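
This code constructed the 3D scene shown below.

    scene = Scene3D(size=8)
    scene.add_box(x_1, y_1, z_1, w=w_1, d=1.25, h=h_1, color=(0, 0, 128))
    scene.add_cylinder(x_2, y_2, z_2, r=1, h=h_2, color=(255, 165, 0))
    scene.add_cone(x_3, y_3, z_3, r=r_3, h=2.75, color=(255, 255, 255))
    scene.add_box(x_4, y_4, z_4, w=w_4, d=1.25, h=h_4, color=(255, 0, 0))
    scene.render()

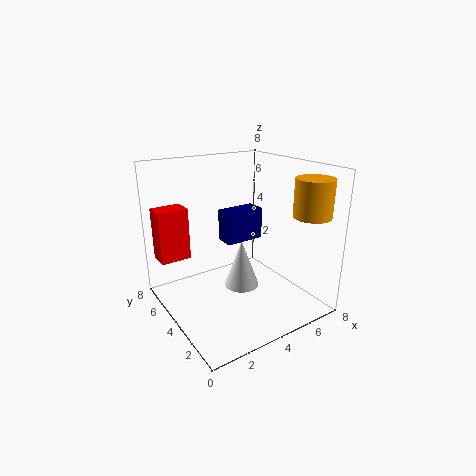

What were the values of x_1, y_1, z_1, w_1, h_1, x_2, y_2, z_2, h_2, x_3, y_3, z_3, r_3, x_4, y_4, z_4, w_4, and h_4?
x_1 = 4.5, y_1 = 5.75, z_1 = 2.75, w_1 = 2.5, h_1 = 2, x_2 = 6.75, y_2 = 1.25, z_2 = 5.5, h_2 = 2, x_3 = 4.25, y_3 = 4, z_3 = 1, r_3 = 1, x_4 = 0.25, y_4 = 6, z_4 = 2.5, w_4 = 1.75, h_4 = 3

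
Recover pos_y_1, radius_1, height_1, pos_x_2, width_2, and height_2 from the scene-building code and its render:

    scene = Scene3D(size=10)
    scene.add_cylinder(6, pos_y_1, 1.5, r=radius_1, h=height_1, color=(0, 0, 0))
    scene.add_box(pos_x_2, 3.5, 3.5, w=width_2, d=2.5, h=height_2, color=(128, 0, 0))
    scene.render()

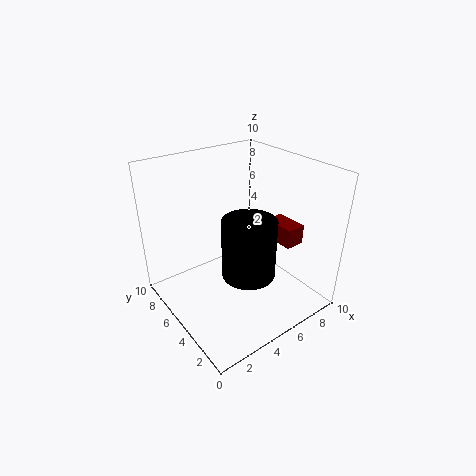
pos_y_1 = 5, radius_1 = 2, height_1 = 4.5, pos_x_2 = 8.5, width_2 = 1.5, height_2 = 1.5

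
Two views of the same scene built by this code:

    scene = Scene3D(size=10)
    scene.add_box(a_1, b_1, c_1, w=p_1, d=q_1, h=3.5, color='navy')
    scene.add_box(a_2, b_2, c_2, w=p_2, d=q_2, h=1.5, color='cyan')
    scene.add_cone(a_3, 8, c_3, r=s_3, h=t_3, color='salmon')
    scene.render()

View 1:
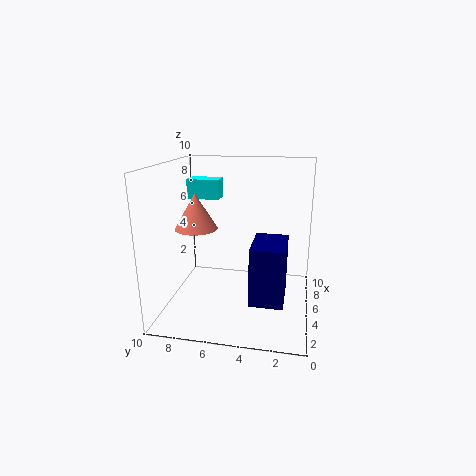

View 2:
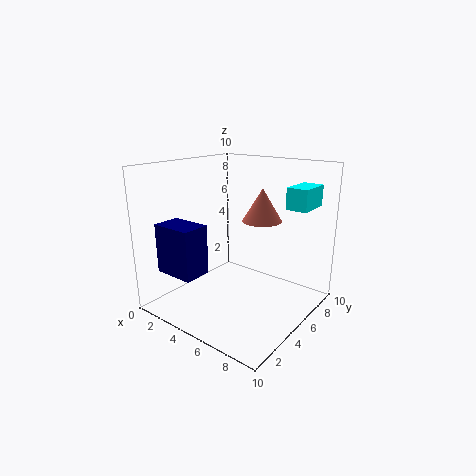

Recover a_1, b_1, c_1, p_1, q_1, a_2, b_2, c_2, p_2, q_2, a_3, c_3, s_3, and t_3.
a_1 = 0.5
b_1 = 1.5
c_1 = 2.5
p_1 = 3
q_1 = 2
a_2 = 7.5
b_2 = 7
c_2 = 7
p_2 = 1.5
q_2 = 2.5
a_3 = 5
c_3 = 5.5
s_3 = 1.5
t_3 = 2.5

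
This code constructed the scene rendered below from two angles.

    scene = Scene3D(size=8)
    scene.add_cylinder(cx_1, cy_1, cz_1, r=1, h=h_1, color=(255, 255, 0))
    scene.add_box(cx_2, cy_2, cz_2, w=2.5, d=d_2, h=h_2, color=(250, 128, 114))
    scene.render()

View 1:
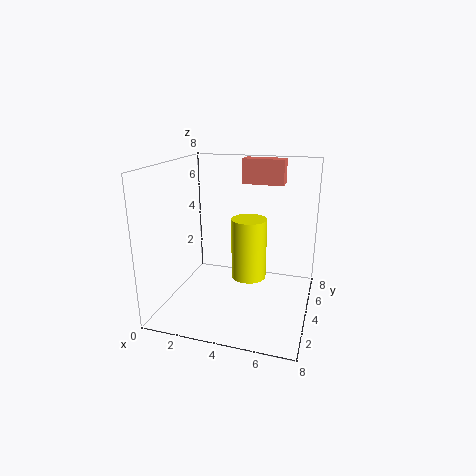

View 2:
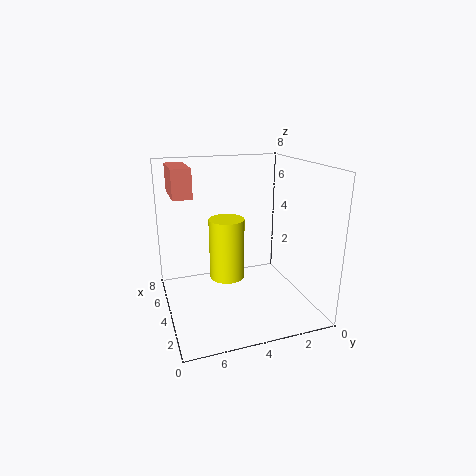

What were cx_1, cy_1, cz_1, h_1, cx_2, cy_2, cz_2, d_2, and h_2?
cx_1 = 4.5; cy_1 = 4.5; cz_1 = 1.5; h_1 = 3.5; cx_2 = 3.5; cy_2 = 6.5; cz_2 = 6.5; d_2 = 1; h_2 = 1.5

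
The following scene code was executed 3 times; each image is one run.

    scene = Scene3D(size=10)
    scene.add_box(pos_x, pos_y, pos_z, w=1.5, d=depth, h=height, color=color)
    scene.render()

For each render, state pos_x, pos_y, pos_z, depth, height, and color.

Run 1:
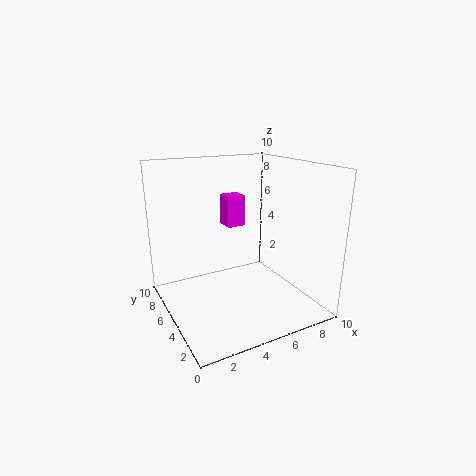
pos_x = 6, pos_y = 8.5, pos_z = 4.5, depth = 1.5, height = 2.5, color = 'magenta'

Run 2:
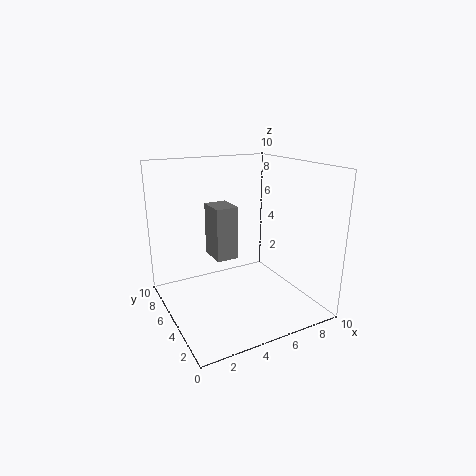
pos_x = 3, pos_y = 4, pos_z = 4, depth = 2, height = 3.5, color = 'gray'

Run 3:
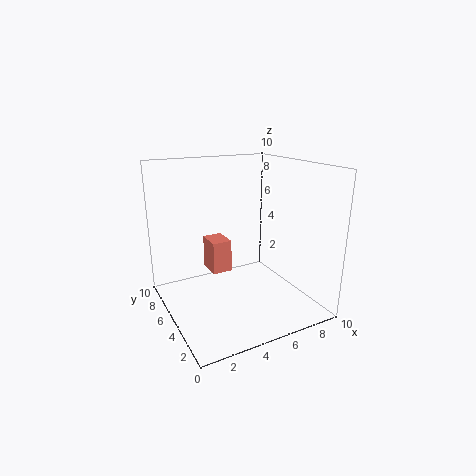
pos_x = 4, pos_y = 7, pos_z = 1.5, depth = 2, height = 2.5, color = 'salmon'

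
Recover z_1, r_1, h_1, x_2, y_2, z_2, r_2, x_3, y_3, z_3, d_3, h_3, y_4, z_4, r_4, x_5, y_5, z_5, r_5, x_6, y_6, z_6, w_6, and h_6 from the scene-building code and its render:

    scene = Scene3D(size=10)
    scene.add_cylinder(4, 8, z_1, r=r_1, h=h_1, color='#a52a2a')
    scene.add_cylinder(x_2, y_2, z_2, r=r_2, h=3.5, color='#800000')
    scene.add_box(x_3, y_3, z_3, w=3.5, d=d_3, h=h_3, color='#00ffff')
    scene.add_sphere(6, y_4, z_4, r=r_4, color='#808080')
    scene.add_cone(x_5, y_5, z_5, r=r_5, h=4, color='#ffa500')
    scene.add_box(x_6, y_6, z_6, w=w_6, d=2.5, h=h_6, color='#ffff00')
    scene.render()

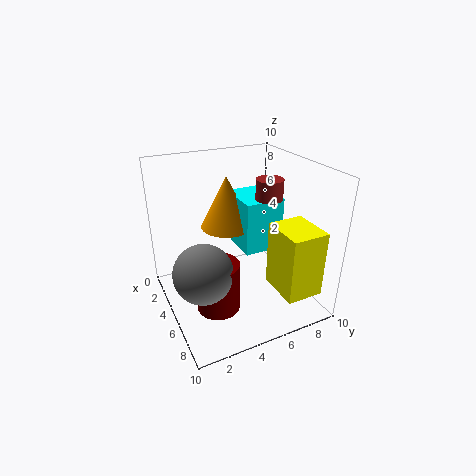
z_1 = 7; r_1 = 1; h_1 = 1.5; x_2 = 6; y_2 = 3; z_2 = 0.5; r_2 = 1.5; x_3 = 1; y_3 = 6; z_3 = 3; d_3 = 3; h_3 = 4; y_4 = 2; z_4 = 3.5; r_4 = 2; x_5 = 2; y_5 = 5.5; z_5 = 4.5; r_5 = 2; x_6 = 6.5; y_6 = 6.5; z_6 = 2; w_6 = 3; h_6 = 4.5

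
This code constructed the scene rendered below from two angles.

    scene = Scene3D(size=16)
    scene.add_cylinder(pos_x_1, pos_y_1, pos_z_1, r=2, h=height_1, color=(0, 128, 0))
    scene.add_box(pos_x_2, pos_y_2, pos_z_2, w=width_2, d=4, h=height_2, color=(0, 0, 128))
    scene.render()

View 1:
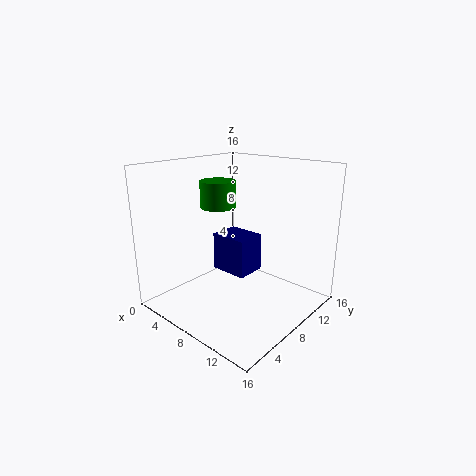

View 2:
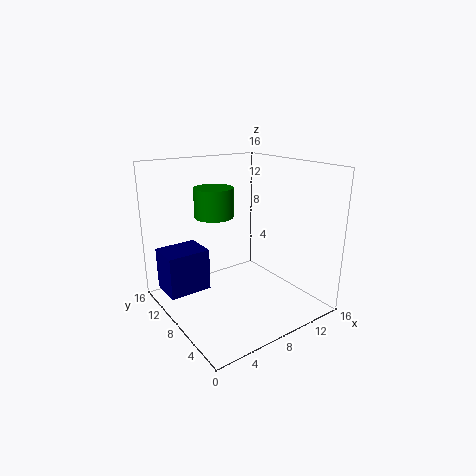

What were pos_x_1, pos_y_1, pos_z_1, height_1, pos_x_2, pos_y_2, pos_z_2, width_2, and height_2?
pos_x_1 = 5
pos_y_1 = 8
pos_z_1 = 11
height_1 = 3
pos_x_2 = 1
pos_y_2 = 11
pos_z_2 = 1
width_2 = 5
height_2 = 5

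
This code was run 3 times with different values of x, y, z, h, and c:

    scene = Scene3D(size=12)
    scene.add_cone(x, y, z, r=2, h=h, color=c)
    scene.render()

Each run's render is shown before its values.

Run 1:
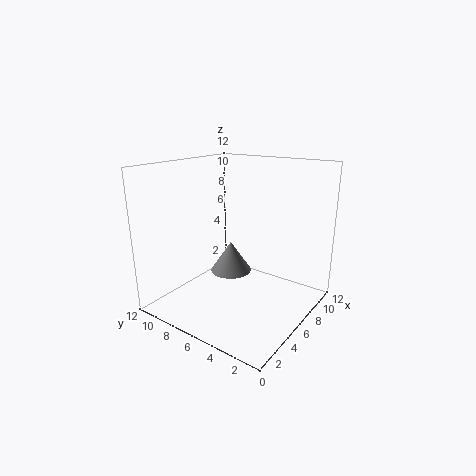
x = 9
y = 9
z = 1
h = 3
c = 'gray'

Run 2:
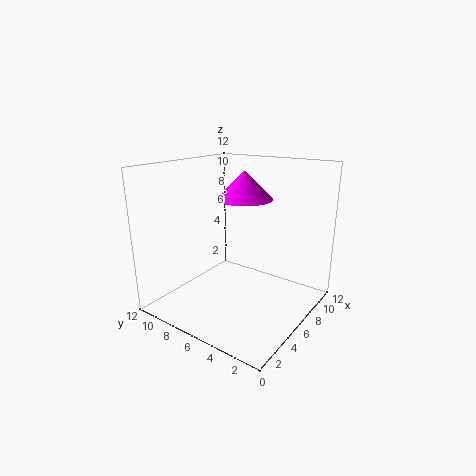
x = 4
y = 4
z = 10
h = 2
c = 'magenta'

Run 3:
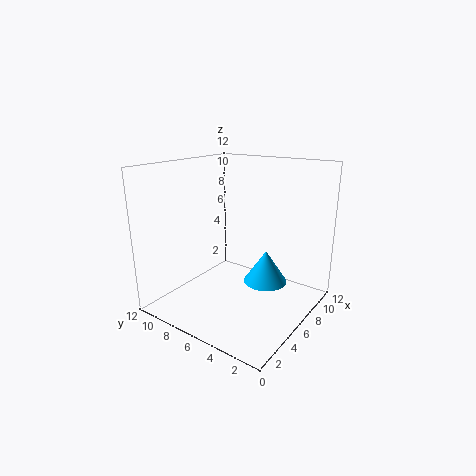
x = 9
y = 5
z = 1
h = 3
c = 'deepskyblue'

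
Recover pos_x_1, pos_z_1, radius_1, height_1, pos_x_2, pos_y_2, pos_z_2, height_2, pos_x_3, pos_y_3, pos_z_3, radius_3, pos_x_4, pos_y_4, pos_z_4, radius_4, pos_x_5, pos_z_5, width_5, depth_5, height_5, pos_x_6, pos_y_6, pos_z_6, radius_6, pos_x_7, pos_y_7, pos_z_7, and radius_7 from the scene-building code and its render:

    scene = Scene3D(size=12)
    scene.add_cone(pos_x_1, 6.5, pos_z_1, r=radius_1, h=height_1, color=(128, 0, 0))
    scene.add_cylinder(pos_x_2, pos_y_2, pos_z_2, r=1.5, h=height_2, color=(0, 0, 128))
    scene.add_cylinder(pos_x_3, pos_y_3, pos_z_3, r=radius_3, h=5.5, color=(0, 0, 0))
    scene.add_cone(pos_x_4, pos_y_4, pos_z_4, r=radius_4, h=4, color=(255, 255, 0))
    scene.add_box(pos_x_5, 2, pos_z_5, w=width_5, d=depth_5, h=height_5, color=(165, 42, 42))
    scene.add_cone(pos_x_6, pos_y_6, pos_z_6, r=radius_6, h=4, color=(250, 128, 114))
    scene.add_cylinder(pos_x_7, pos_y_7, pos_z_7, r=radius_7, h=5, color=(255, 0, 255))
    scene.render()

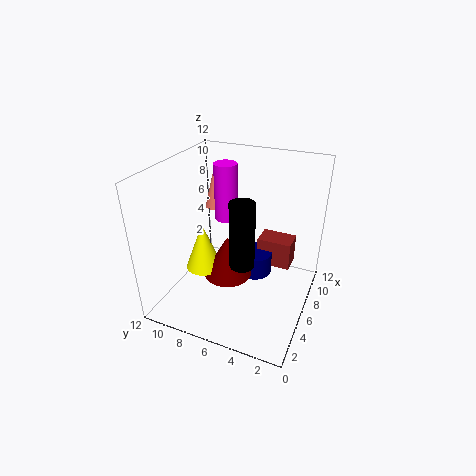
pos_x_1 = 5
pos_z_1 = 3
radius_1 = 2
height_1 = 3.5
pos_x_2 = 7.5
pos_y_2 = 5
pos_z_2 = 2
height_2 = 2
pos_x_3 = 4.5
pos_y_3 = 5
pos_z_3 = 4.5
radius_3 = 1
pos_x_4 = 4.5
pos_y_4 = 8.5
pos_z_4 = 3.5
radius_4 = 1.5
pos_x_5 = 8
pos_z_5 = 2.5
width_5 = 2
depth_5 = 3
height_5 = 2.5
pos_x_6 = 9
pos_y_6 = 9.5
pos_z_6 = 7
radius_6 = 1
pos_x_7 = 8
pos_y_7 = 8
pos_z_7 = 6.5
radius_7 = 1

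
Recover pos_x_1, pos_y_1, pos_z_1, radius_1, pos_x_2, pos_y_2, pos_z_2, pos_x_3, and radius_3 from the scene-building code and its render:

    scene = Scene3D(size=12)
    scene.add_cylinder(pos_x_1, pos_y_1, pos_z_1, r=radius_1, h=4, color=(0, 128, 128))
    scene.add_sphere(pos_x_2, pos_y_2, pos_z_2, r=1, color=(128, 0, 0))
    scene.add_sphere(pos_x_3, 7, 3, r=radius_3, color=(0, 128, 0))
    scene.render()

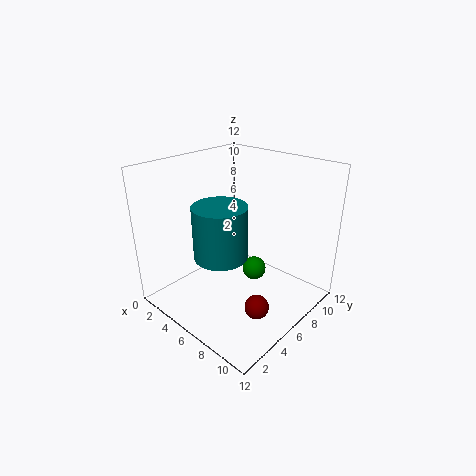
pos_x_1 = 7, pos_y_1 = 3, pos_z_1 = 6, radius_1 = 2, pos_x_2 = 9, pos_y_2 = 5, pos_z_2 = 1, pos_x_3 = 7, radius_3 = 1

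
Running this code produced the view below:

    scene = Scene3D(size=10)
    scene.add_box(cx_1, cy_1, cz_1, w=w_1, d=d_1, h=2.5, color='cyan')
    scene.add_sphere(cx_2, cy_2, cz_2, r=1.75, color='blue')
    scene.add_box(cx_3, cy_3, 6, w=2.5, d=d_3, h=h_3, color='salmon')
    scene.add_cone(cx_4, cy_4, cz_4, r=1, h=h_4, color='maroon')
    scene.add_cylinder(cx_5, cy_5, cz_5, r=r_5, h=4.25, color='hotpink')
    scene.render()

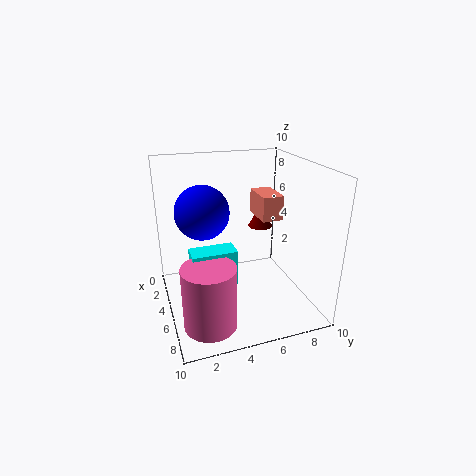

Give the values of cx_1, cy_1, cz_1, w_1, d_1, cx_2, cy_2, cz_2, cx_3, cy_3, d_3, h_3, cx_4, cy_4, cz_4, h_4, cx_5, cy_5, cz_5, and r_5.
cx_1 = 5
cy_1 = 1.5
cz_1 = 2.25
w_1 = 1.5
d_1 = 3
cx_2 = 5.25
cy_2 = 2.5
cz_2 = 7.25
cx_3 = 2.75
cy_3 = 6.75
d_3 = 1.5
h_3 = 1.75
cx_4 = 1.25
cy_4 = 8.25
cz_4 = 4
h_4 = 1.75
cx_5 = 7.5
cy_5 = 2.25
cz_5 = 0.25
r_5 = 1.75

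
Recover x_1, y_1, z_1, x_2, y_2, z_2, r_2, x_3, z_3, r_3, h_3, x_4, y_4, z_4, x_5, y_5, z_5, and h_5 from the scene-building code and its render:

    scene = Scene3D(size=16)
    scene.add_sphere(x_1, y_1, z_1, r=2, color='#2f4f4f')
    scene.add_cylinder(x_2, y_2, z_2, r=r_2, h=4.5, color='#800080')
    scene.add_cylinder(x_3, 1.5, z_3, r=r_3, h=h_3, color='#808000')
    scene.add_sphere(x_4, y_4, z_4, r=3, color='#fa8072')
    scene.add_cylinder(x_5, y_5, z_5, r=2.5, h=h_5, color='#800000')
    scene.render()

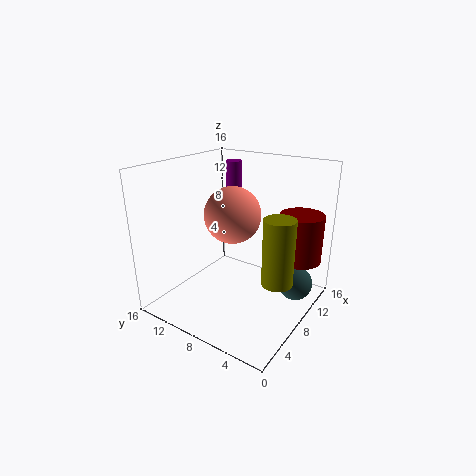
x_1 = 12
y_1 = 2.5
z_1 = 2
x_2 = 14.5
y_2 = 13
z_2 = 10.5
r_2 = 1
x_3 = 5
z_3 = 6
r_3 = 1.5
h_3 = 6.5
x_4 = 7
y_4 = 8
z_4 = 11
x_5 = 12.5
y_5 = 2.5
z_5 = 5
h_5 = 5.5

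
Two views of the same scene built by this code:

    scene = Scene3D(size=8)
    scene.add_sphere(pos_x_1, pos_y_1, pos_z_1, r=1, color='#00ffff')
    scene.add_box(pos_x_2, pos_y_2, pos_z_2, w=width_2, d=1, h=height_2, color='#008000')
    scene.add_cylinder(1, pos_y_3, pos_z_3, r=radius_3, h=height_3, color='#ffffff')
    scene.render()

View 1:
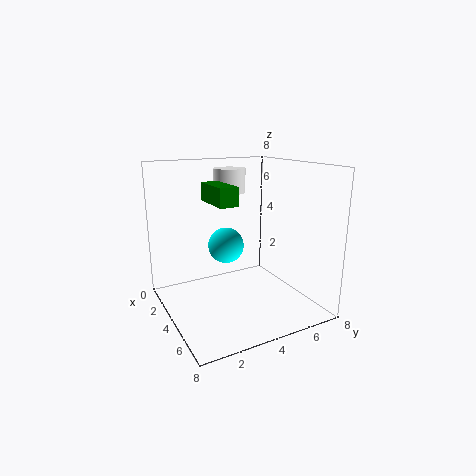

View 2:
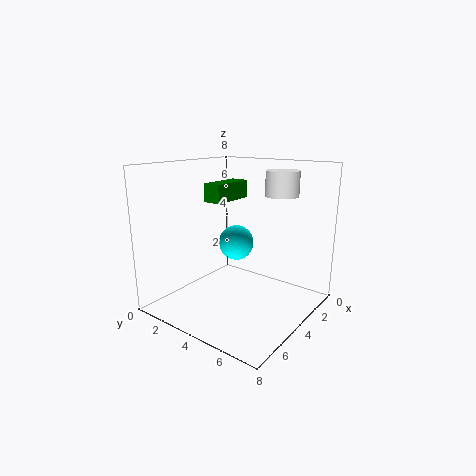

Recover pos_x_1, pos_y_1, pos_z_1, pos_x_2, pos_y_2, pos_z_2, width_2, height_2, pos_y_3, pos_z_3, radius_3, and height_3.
pos_x_1 = 3.5, pos_y_1 = 3.5, pos_z_1 = 3.5, pos_x_2 = 2.5, pos_y_2 = 2.5, pos_z_2 = 6, width_2 = 2.5, height_2 = 1, pos_y_3 = 5, pos_z_3 = 6, radius_3 = 1, height_3 = 1.5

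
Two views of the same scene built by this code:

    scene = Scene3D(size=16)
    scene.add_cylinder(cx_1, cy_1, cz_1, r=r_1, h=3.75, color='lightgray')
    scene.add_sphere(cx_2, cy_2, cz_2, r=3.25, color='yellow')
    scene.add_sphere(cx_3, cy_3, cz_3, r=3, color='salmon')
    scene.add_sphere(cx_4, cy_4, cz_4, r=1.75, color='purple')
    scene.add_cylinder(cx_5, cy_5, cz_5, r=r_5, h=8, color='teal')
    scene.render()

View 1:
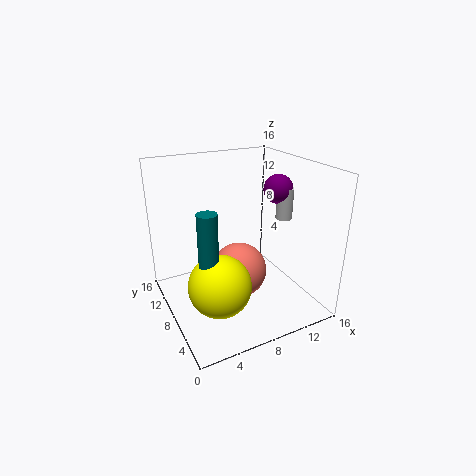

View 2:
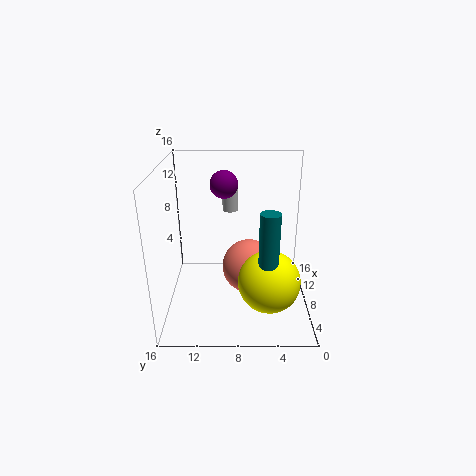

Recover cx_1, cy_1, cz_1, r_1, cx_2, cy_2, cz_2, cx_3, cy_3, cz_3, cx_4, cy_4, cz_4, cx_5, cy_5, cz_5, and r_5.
cx_1 = 14.75
cy_1 = 9
cz_1 = 8.75
r_1 = 1
cx_2 = 4.25
cy_2 = 4.75
cz_2 = 4.75
cx_3 = 7.5
cy_3 = 6.75
cz_3 = 4.75
cx_4 = 14.25
cy_4 = 9.75
cz_4 = 12.25
cx_5 = 3.25
cy_5 = 5
cz_5 = 4.75
r_5 = 1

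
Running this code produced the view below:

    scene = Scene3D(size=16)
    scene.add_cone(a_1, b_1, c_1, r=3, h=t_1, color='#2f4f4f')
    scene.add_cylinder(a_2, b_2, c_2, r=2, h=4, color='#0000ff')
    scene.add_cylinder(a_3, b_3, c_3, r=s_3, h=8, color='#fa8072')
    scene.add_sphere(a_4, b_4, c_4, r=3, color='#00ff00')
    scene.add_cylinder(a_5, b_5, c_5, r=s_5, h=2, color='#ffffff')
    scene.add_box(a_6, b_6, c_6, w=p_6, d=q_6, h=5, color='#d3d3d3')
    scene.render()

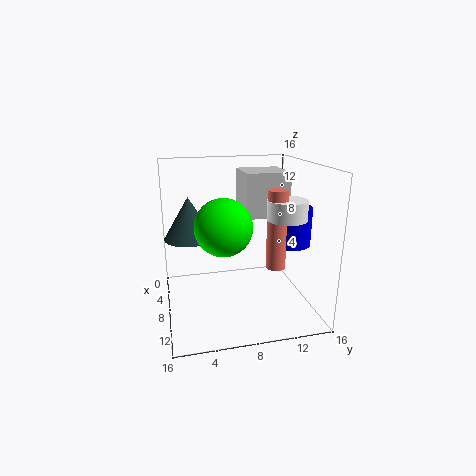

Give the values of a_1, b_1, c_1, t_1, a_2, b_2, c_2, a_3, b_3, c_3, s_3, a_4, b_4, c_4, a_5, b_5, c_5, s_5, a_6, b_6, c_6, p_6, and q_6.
a_1 = 4
b_1 = 3
c_1 = 7
t_1 = 5
a_2 = 11
b_2 = 13
c_2 = 8
a_3 = 12
b_3 = 11
c_3 = 6
s_3 = 1
a_4 = 10
b_4 = 6
c_4 = 10
a_5 = 12
b_5 = 12
c_5 = 11
s_5 = 2
a_6 = 3
b_6 = 9
c_6 = 10
p_6 = 5
q_6 = 5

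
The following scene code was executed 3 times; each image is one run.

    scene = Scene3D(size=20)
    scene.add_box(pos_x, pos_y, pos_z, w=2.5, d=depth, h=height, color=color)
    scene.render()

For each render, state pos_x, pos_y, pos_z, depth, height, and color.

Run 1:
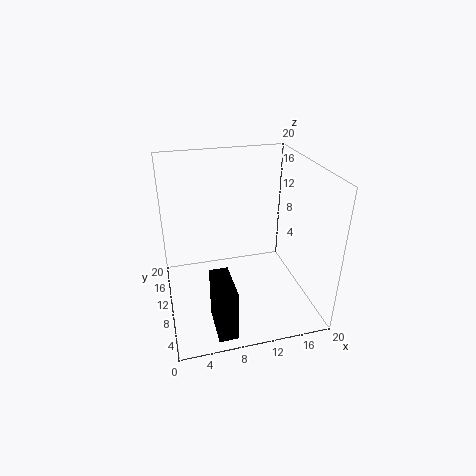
pos_x = 5.25; pos_y = 1.25; pos_z = 0.25; depth = 5.75; height = 7.25; color = 'black'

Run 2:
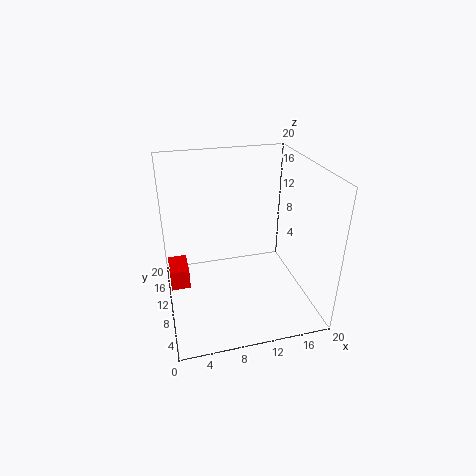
pos_x = 0.25; pos_y = 7.5; pos_z = 4.75; depth = 4; height = 2.75; color = 'red'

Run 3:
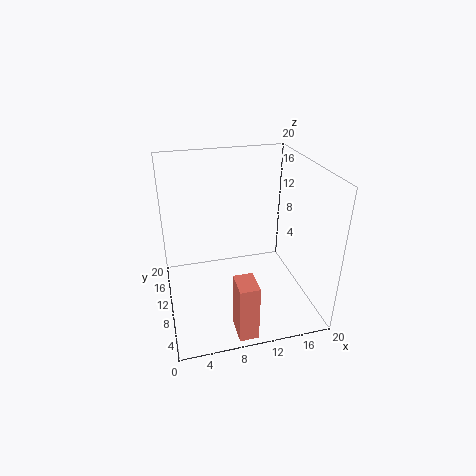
pos_x = 7.75; pos_y = 0.5; pos_z = 0.5; depth = 3.5; height = 7.75; color = 'salmon'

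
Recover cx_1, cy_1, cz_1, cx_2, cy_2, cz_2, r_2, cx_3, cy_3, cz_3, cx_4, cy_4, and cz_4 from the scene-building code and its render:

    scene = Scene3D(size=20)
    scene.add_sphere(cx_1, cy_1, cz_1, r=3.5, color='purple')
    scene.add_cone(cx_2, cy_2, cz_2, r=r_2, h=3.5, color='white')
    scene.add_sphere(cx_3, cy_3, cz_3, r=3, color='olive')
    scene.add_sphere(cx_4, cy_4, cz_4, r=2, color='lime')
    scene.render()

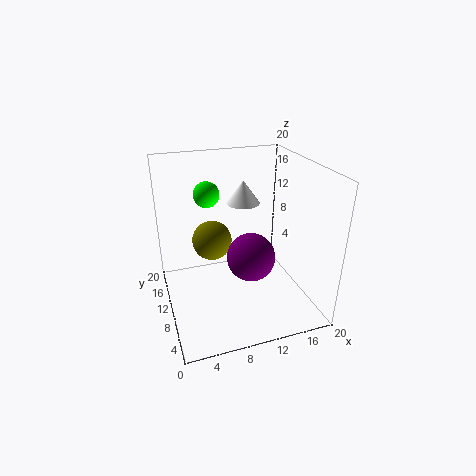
cx_1 = 12; cy_1 = 10; cz_1 = 6.5; cx_2 = 12.5; cy_2 = 15; cz_2 = 13; r_2 = 2.5; cx_3 = 7.5; cy_3 = 15; cz_3 = 7.5; cx_4 = 7.5; cy_4 = 17.5; cz_4 = 14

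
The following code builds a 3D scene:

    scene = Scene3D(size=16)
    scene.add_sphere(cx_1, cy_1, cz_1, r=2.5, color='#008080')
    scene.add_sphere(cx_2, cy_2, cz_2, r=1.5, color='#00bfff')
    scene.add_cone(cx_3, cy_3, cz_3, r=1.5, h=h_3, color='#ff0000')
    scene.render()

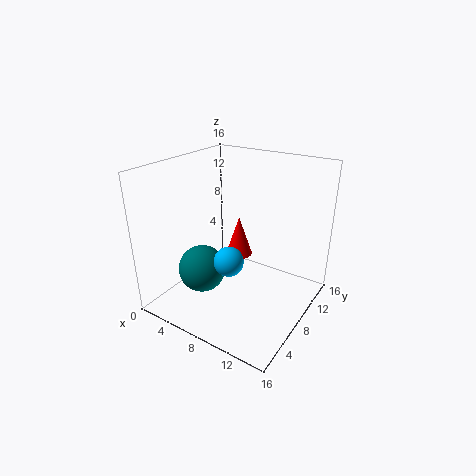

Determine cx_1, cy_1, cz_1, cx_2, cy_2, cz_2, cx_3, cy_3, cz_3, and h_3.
cx_1 = 6
cy_1 = 4
cz_1 = 5.5
cx_2 = 9.5
cy_2 = 4
cz_2 = 7.5
cx_3 = 7.5
cy_3 = 9
cz_3 = 5.5
h_3 = 4.5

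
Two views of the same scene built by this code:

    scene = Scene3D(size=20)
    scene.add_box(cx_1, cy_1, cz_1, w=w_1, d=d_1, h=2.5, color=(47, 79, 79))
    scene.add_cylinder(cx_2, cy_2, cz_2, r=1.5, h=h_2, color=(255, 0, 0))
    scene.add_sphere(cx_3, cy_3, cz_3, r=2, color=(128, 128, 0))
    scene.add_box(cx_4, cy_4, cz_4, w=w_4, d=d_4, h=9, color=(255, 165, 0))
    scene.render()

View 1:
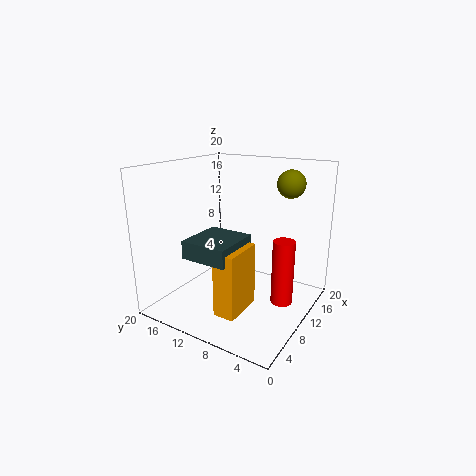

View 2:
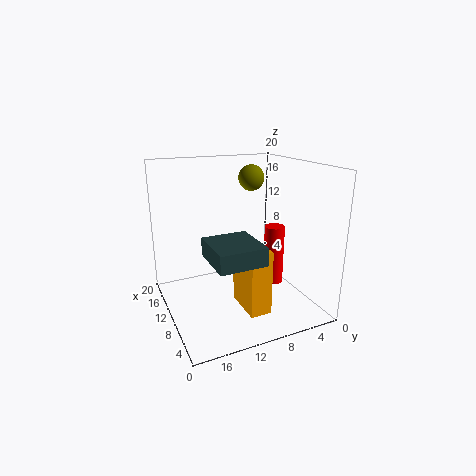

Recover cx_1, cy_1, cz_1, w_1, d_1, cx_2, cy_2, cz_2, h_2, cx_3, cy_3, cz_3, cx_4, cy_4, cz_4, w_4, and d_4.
cx_1 = 4, cy_1 = 8.5, cz_1 = 8, w_1 = 7, d_1 = 6.5, cx_2 = 11, cy_2 = 3.5, cz_2 = 1.5, h_2 = 9, cx_3 = 16, cy_3 = 5, cz_3 = 17, cx_4 = 4.5, cy_4 = 7.5, cz_4 = 0.5, w_4 = 6, d_4 = 3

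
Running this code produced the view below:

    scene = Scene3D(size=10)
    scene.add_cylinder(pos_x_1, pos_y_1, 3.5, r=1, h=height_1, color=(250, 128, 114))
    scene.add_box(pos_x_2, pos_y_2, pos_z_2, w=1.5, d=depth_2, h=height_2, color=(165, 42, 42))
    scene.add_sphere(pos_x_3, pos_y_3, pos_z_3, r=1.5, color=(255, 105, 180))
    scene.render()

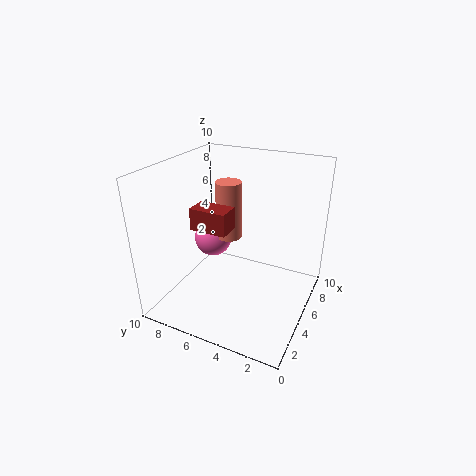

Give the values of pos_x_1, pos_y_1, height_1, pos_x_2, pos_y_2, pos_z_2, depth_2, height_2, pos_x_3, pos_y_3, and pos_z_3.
pos_x_1 = 7.5, pos_y_1 = 7, height_1 = 4.5, pos_x_2 = 3, pos_y_2 = 5, pos_z_2 = 6, depth_2 = 2.5, height_2 = 1.5, pos_x_3 = 7.5, pos_y_3 = 8.5, pos_z_3 = 3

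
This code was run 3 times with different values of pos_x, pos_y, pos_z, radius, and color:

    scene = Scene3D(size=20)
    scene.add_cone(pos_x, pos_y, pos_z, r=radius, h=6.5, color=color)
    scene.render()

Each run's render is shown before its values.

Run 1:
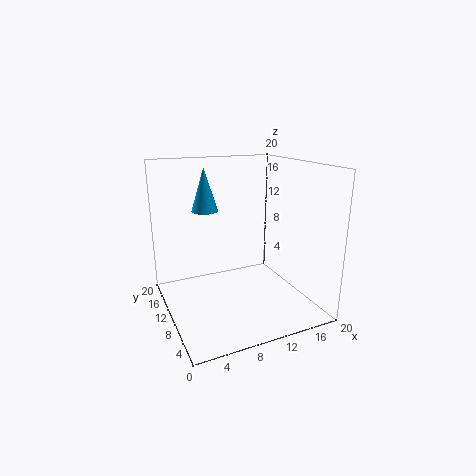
pos_x = 7.5, pos_y = 16.5, pos_z = 12.5, radius = 2, color = 'deepskyblue'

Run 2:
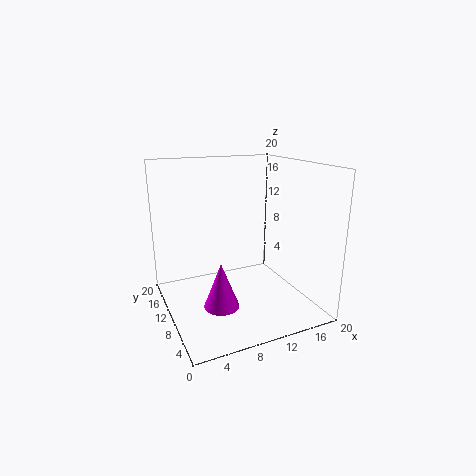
pos_x = 7, pos_y = 9, pos_z = 0.5, radius = 2.5, color = 'magenta'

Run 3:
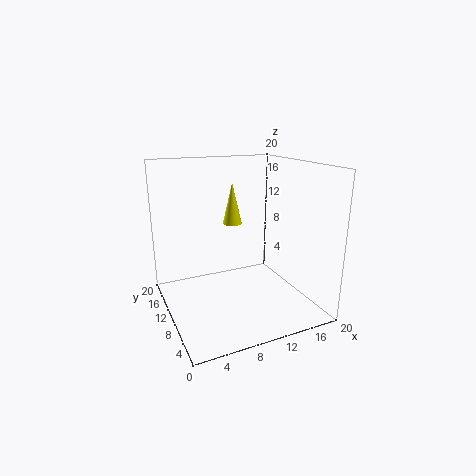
pos_x = 12, pos_y = 16.5, pos_z = 10, radius = 1.5, color = 'yellow'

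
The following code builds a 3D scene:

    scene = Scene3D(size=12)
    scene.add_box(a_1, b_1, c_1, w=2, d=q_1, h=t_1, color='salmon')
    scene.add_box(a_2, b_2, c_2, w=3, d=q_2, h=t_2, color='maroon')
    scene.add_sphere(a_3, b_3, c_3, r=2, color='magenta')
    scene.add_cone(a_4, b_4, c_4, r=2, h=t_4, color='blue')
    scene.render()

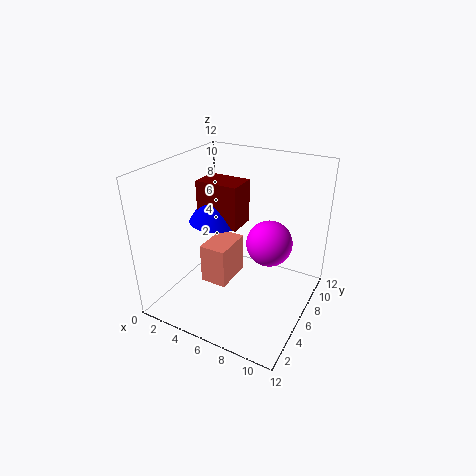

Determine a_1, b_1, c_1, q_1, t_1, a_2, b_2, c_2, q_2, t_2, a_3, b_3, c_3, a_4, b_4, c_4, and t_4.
a_1 = 5
b_1 = 2
c_1 = 4
q_1 = 3
t_1 = 3
a_2 = 5
b_2 = 2
c_2 = 9
q_2 = 2
t_2 = 3
a_3 = 8
b_3 = 8
c_3 = 5
a_4 = 6
b_4 = 3
c_4 = 9
t_4 = 3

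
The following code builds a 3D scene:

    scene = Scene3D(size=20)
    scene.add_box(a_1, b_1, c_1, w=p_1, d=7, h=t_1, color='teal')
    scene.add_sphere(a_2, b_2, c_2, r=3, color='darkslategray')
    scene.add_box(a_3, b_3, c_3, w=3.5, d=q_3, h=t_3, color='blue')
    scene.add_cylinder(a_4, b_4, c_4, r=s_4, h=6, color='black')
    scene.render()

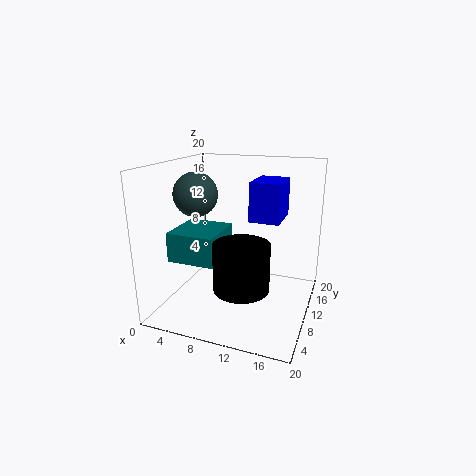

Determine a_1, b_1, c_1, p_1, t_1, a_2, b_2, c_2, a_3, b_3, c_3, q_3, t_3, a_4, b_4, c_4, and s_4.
a_1 = 2, b_1 = 4.5, c_1 = 7.5, p_1 = 6.5, t_1 = 4, a_2 = 4.5, b_2 = 8.5, c_2 = 16, a_3 = 13.5, b_3 = 4, c_3 = 14.5, q_3 = 5, t_3 = 4.5, a_4 = 12.5, b_4 = 4.5, c_4 = 5.5, s_4 = 3.5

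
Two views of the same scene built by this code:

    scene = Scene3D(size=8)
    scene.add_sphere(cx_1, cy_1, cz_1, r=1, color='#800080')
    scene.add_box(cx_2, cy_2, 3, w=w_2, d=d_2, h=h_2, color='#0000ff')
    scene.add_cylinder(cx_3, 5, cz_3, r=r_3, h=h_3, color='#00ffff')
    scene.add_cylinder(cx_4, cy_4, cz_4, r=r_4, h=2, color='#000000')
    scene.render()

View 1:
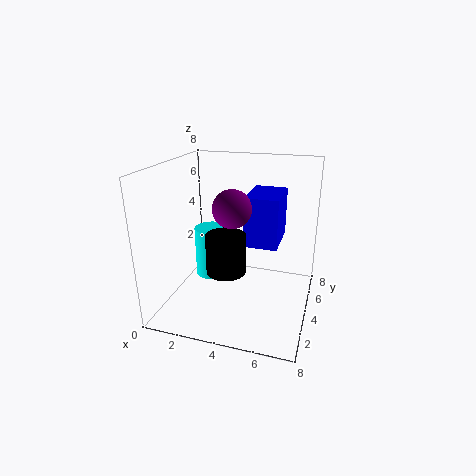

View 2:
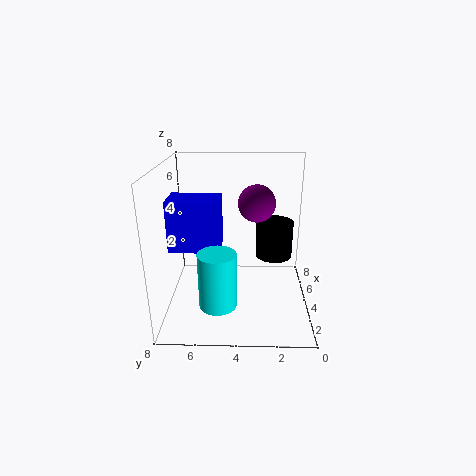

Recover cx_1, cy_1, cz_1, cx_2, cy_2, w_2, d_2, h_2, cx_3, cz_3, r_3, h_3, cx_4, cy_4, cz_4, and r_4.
cx_1 = 4, cy_1 = 3, cz_1 = 6, cx_2 = 4, cy_2 = 5, w_2 = 2, d_2 = 3, h_2 = 3, cx_3 = 2, cz_3 = 1, r_3 = 1, h_3 = 3, cx_4 = 4, cy_4 = 2, cz_4 = 3, r_4 = 1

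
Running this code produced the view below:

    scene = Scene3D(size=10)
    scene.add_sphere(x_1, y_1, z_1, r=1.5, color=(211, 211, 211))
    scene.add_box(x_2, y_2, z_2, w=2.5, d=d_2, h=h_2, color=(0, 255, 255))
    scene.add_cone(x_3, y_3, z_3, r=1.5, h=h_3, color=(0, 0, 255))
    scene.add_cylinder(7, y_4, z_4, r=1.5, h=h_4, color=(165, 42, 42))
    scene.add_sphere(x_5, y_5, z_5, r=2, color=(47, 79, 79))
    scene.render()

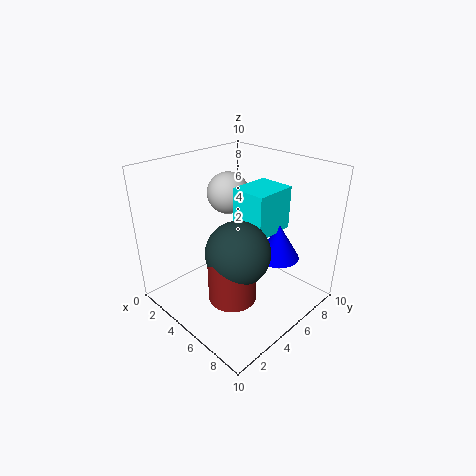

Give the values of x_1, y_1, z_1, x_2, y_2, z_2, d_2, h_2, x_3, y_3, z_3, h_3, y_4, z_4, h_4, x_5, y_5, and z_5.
x_1 = 3, y_1 = 6, z_1 = 7.5, x_2 = 4.5, y_2 = 5, z_2 = 5.5, d_2 = 3, h_2 = 3, x_3 = 7, y_3 = 7, z_3 = 3.5, h_3 = 2.5, y_4 = 2.5, z_4 = 2.5, h_4 = 3, x_5 = 7, y_5 = 3, z_5 = 5.5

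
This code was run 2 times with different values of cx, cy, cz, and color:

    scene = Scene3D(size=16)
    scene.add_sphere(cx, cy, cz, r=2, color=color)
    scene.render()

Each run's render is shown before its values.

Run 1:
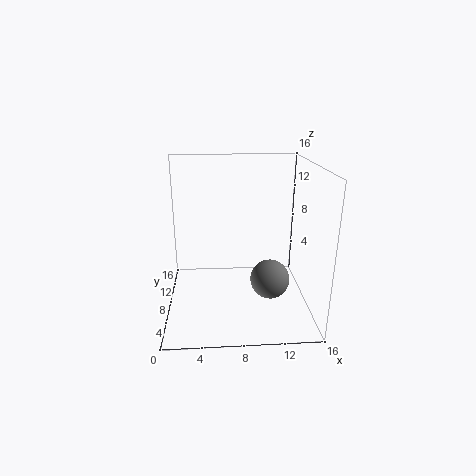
cx = 11; cy = 4; cz = 5; color = 'gray'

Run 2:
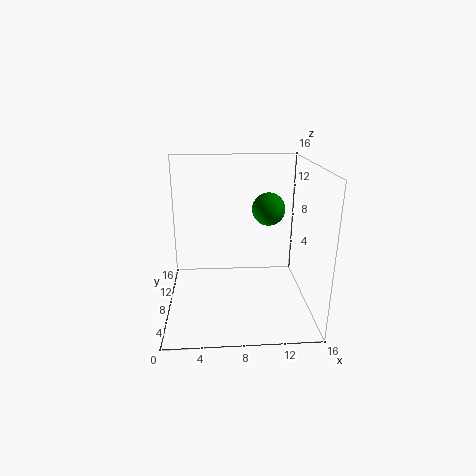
cx = 12; cy = 12; cz = 10; color = 'green'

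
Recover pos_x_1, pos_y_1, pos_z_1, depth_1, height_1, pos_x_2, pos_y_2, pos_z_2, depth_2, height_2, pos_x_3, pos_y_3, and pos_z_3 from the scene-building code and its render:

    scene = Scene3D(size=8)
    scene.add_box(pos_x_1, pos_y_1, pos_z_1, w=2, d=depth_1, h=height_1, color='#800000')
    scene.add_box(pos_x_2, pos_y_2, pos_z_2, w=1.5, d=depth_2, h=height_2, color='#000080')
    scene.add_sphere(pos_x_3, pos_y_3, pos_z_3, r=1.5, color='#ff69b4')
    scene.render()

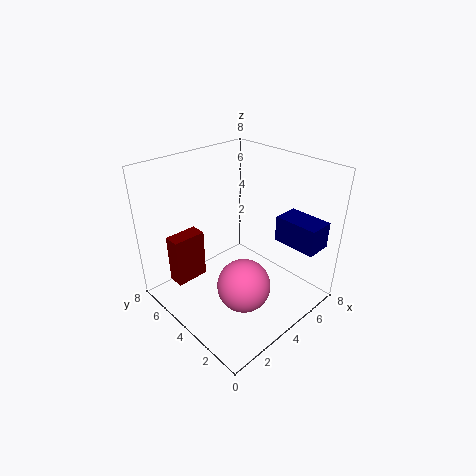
pos_x_1 = 1.5, pos_y_1 = 6.5, pos_z_1 = 0.5, depth_1 = 1, height_1 = 3, pos_x_2 = 6, pos_y_2 = 0.5, pos_z_2 = 3.5, depth_2 = 2.5, height_2 = 1.5, pos_x_3 = 3.5, pos_y_3 = 3, pos_z_3 = 1.5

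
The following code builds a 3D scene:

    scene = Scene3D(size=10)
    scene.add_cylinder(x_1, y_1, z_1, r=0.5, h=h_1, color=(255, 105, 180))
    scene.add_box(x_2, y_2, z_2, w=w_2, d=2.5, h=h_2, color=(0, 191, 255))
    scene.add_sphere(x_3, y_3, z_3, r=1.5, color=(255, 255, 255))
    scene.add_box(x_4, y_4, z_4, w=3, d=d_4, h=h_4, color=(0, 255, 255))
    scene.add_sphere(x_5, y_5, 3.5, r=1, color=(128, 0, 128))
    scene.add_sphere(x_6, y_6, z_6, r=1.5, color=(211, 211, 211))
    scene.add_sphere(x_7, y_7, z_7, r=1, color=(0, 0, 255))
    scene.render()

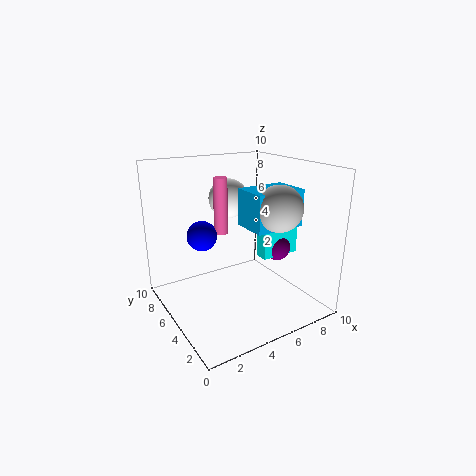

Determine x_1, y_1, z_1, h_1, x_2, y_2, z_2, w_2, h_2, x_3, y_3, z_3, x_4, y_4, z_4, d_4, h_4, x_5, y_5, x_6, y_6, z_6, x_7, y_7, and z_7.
x_1 = 4.5; y_1 = 6.5; z_1 = 5; h_1 = 4; x_2 = 5; y_2 = 2.5; z_2 = 6; w_2 = 3.5; h_2 = 2.5; x_3 = 6; y_3 = 8; z_3 = 7; x_4 = 7; y_4 = 4.5; z_4 = 3; d_4 = 1; h_4 = 2.5; x_5 = 8.5; y_5 = 5; x_6 = 6.5; y_6 = 2.5; z_6 = 7.5; x_7 = 2.5; y_7 = 5.5; z_7 = 5.5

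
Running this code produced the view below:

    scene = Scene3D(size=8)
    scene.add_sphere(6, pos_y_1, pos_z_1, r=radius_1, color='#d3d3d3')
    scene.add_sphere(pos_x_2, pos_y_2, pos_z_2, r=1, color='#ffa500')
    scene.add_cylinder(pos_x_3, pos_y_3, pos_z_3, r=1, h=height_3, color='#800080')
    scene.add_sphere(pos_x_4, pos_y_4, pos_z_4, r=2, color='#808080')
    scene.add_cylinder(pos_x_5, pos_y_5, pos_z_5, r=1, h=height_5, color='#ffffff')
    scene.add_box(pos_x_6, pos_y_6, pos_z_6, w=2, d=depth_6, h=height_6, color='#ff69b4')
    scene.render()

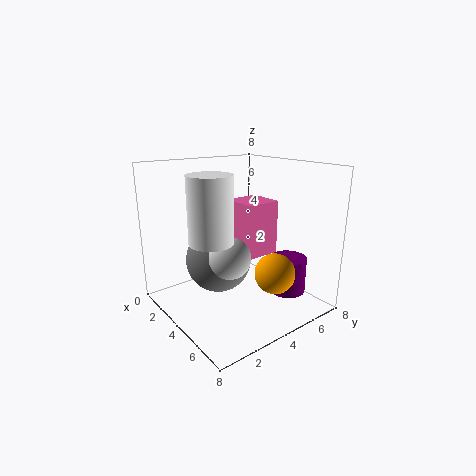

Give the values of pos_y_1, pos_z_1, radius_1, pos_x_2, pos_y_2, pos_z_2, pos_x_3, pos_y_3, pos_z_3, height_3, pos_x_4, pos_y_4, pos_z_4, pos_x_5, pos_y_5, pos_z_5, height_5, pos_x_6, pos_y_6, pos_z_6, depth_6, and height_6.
pos_y_1 = 2, pos_z_1 = 4, radius_1 = 1, pos_x_2 = 7, pos_y_2 = 4, pos_z_2 = 3, pos_x_3 = 6, pos_y_3 = 6, pos_z_3 = 1, height_3 = 2, pos_x_4 = 2, pos_y_4 = 4, pos_z_4 = 2, pos_x_5 = 6, pos_y_5 = 1, pos_z_5 = 5, height_5 = 3, pos_x_6 = 3, pos_y_6 = 4, pos_z_6 = 3, depth_6 = 2, height_6 = 3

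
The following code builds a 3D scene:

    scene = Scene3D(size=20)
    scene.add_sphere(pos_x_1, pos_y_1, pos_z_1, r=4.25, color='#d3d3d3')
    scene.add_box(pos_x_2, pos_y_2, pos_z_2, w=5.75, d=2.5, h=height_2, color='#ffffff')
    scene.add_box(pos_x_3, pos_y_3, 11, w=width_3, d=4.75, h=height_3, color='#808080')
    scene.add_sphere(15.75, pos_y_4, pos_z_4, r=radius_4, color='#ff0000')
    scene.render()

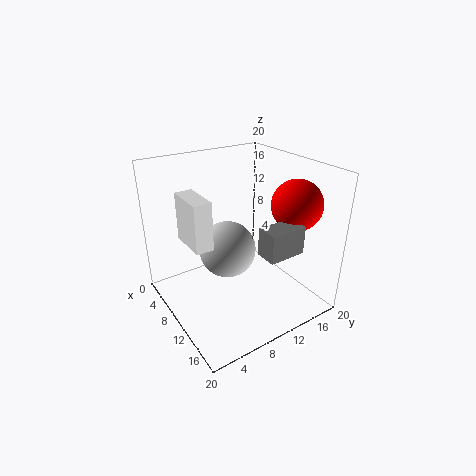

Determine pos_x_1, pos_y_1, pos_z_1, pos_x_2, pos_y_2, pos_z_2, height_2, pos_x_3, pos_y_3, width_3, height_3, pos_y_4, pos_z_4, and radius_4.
pos_x_1 = 6.75
pos_y_1 = 10.25
pos_z_1 = 6.5
pos_x_2 = 4.5
pos_y_2 = 3.5
pos_z_2 = 9.5
height_2 = 6.75
pos_x_3 = 16.25
pos_y_3 = 8.75
width_3 = 2.75
height_3 = 3.5
pos_y_4 = 15
pos_z_4 = 15.75
radius_4 = 3.25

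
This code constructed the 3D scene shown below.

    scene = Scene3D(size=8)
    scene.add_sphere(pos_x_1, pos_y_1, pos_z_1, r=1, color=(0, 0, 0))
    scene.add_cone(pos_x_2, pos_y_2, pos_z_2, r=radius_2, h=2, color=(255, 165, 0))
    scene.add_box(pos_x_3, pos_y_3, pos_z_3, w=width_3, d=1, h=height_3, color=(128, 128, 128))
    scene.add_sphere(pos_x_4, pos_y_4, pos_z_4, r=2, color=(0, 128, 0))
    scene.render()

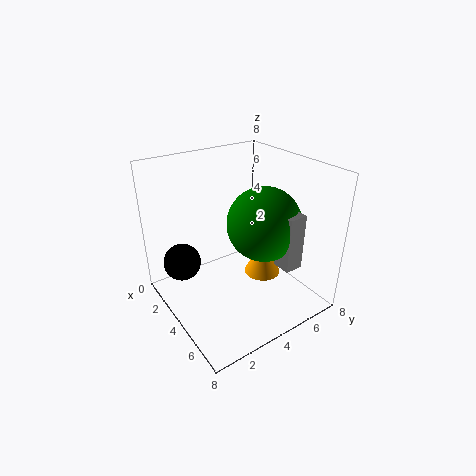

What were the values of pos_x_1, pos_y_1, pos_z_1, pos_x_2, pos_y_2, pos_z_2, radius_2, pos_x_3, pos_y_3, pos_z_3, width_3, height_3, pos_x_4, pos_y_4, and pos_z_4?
pos_x_1 = 3, pos_y_1 = 1, pos_z_1 = 3, pos_x_2 = 5, pos_y_2 = 5, pos_z_2 = 2, radius_2 = 1, pos_x_3 = 6, pos_y_3 = 5, pos_z_3 = 3, width_3 = 1, height_3 = 3, pos_x_4 = 5, pos_y_4 = 5, pos_z_4 = 5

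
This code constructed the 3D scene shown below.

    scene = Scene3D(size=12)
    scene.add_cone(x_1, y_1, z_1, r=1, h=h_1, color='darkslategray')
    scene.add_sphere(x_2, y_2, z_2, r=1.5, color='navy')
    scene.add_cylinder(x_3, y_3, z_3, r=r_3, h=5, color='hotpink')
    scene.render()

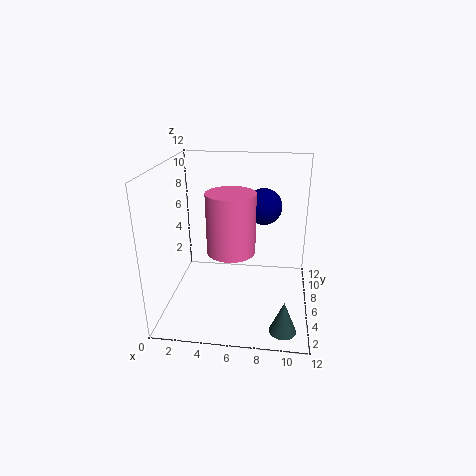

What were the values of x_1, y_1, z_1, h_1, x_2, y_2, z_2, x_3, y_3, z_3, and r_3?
x_1 = 10
y_1 = 1
z_1 = 1
h_1 = 2.5
x_2 = 8
y_2 = 7
z_2 = 8.5
x_3 = 5.5
y_3 = 5.5
z_3 = 5
r_3 = 2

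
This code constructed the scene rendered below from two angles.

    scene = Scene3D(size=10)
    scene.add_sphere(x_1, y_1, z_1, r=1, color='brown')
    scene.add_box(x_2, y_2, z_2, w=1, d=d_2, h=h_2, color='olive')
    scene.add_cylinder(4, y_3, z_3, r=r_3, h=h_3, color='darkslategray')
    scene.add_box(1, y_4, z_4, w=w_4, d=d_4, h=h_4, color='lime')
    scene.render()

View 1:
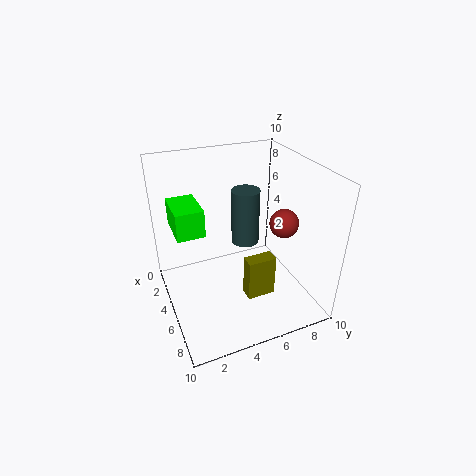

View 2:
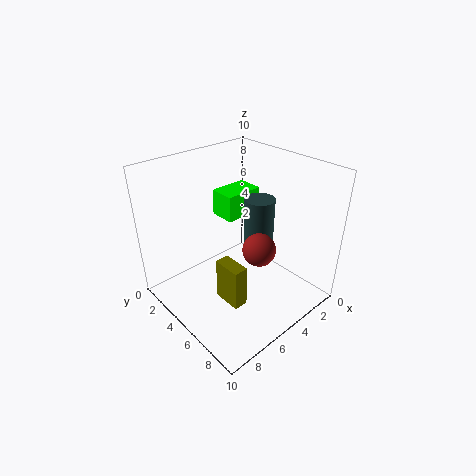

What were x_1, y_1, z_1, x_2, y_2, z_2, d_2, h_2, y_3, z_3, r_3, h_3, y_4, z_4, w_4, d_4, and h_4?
x_1 = 6
y_1 = 8
z_1 = 6
x_2 = 6
y_2 = 5
z_2 = 1
d_2 = 2
h_2 = 3
y_3 = 6
z_3 = 4
r_3 = 1
h_3 = 4
y_4 = 1
z_4 = 5
w_4 = 3
d_4 = 2
h_4 = 2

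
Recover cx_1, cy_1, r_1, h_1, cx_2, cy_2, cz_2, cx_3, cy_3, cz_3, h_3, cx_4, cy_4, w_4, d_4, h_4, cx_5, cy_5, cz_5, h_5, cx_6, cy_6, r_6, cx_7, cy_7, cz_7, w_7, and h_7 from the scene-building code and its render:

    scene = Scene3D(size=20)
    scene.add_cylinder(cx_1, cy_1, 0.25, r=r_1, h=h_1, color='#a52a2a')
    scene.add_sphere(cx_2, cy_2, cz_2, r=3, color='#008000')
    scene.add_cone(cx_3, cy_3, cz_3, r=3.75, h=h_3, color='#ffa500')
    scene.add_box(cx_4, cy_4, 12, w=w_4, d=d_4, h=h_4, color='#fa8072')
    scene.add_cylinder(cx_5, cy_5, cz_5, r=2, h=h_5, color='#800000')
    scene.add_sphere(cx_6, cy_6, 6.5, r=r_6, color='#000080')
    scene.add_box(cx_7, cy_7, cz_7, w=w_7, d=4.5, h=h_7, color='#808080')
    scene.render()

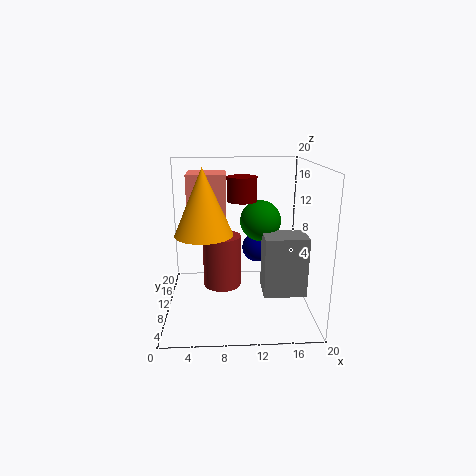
cx_1 = 7.75
cy_1 = 15.5
r_1 = 3
h_1 = 8.25
cx_2 = 13.5
cy_2 = 13.25
cz_2 = 11.5
cx_3 = 5.5
cy_3 = 7.25
cz_3 = 11.5
h_3 = 8.5
cx_4 = 2.75
cy_4 = 13.25
w_4 = 5.75
d_4 = 5.25
h_4 = 6.25
cx_5 = 10.5
cy_5 = 9.75
cz_5 = 15.25
h_5 = 3.25
cx_6 = 13.25
cy_6 = 15.5
r_6 = 2.25
cx_7 = 13.5
cy_7 = 7.25
cz_7 = 2
w_7 = 6
h_7 = 8.5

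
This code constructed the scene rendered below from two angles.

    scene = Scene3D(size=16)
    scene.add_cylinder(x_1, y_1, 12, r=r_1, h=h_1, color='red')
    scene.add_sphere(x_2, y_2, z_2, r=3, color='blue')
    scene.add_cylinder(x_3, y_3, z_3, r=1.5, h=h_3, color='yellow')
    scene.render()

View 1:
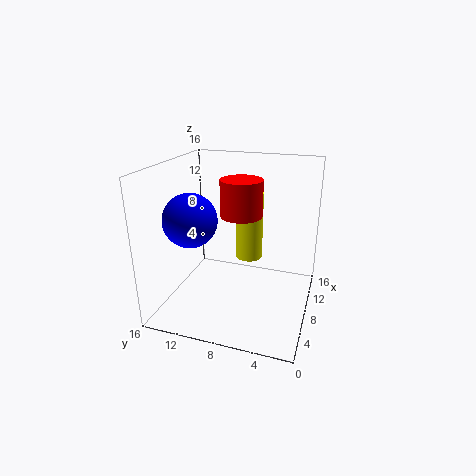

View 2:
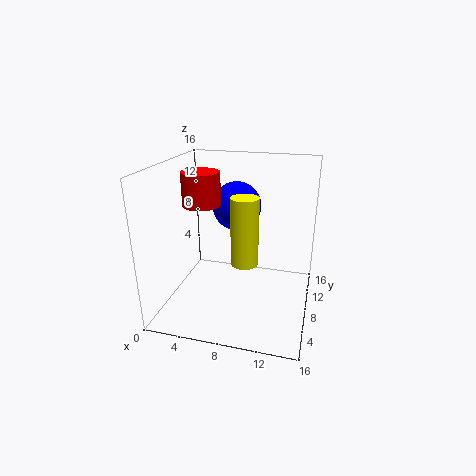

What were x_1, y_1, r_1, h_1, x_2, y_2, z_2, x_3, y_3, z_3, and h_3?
x_1 = 4.5; y_1 = 6.5; r_1 = 2; h_1 = 3.5; x_2 = 6.5; y_2 = 13; z_2 = 10; x_3 = 9; y_3 = 7; z_3 = 5.5; h_3 = 7.5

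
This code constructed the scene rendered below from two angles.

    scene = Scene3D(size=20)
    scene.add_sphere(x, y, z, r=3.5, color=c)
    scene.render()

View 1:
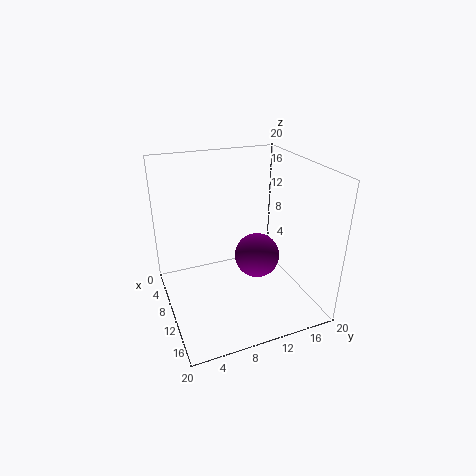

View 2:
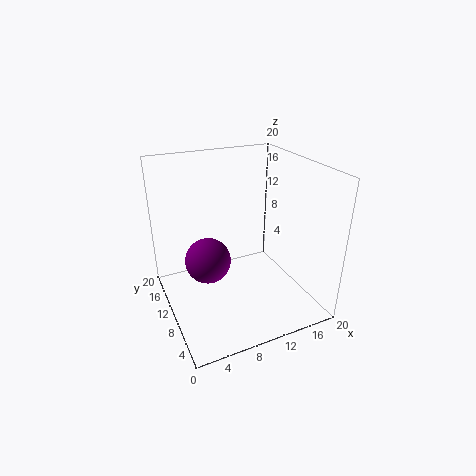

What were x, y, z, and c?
x = 7
y = 14.5
z = 4.5
c = 'purple'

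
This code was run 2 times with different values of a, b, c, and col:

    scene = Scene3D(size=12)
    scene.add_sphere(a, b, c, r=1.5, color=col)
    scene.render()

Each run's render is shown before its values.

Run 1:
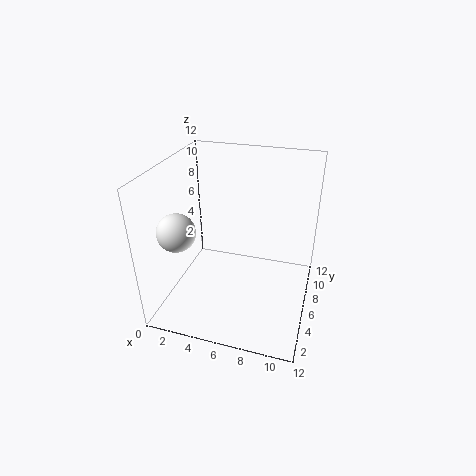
a = 2
b = 3
c = 7.5
col = 'white'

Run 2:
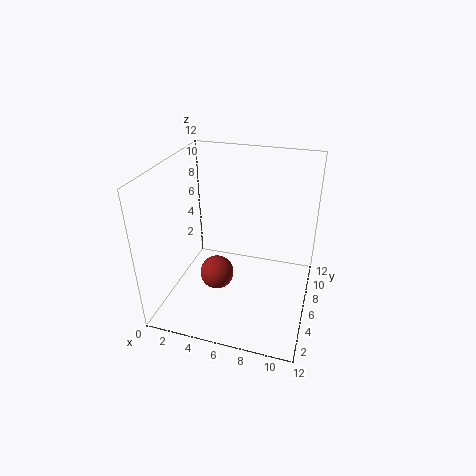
a = 4
b = 6
c = 2
col = 'brown'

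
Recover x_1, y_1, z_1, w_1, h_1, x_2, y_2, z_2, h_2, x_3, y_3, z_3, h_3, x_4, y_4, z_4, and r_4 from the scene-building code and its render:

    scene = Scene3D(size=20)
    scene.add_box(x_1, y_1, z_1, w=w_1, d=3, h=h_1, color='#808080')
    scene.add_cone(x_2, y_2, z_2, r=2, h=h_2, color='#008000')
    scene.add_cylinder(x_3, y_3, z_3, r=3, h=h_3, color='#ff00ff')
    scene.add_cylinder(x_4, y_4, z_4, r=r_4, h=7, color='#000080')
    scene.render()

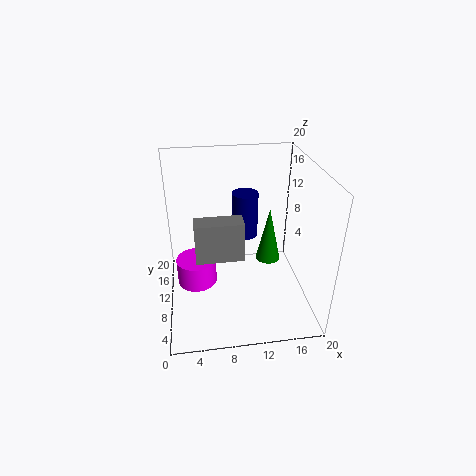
x_1 = 4
y_1 = 10
z_1 = 6
w_1 = 7
h_1 = 6
x_2 = 16
y_2 = 16
z_2 = 2
h_2 = 9
x_3 = 4
y_3 = 13
z_3 = 1
h_3 = 4
x_4 = 12
y_4 = 16
z_4 = 7
r_4 = 2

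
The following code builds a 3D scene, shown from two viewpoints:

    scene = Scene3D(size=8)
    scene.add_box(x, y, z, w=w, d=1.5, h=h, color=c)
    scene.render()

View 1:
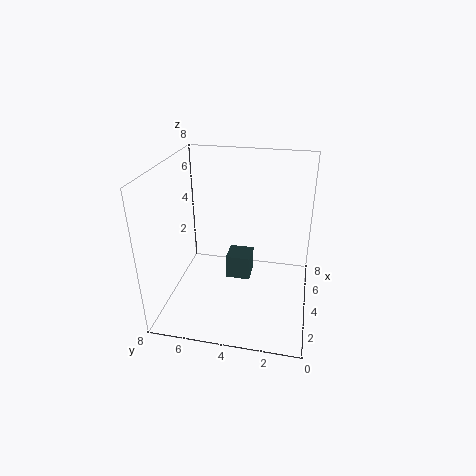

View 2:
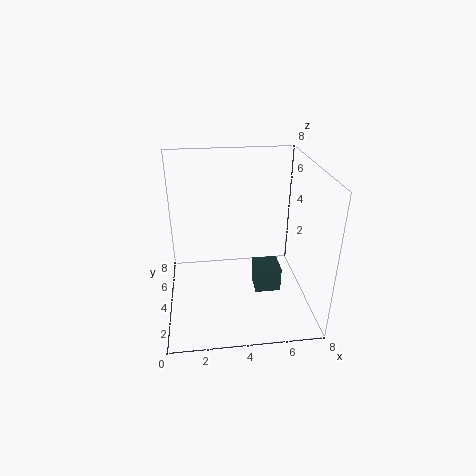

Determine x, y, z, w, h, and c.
x = 5
y = 3.5
z = 0.5
w = 1.5
h = 1.5
c = 'darkslategray'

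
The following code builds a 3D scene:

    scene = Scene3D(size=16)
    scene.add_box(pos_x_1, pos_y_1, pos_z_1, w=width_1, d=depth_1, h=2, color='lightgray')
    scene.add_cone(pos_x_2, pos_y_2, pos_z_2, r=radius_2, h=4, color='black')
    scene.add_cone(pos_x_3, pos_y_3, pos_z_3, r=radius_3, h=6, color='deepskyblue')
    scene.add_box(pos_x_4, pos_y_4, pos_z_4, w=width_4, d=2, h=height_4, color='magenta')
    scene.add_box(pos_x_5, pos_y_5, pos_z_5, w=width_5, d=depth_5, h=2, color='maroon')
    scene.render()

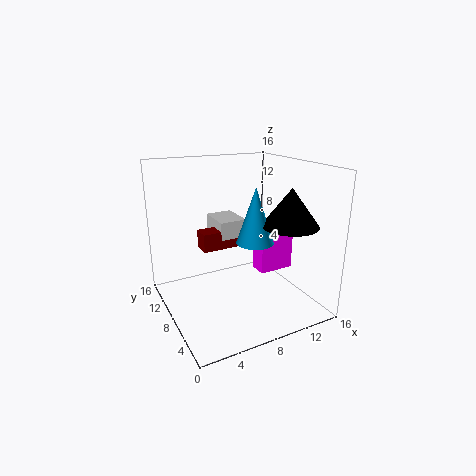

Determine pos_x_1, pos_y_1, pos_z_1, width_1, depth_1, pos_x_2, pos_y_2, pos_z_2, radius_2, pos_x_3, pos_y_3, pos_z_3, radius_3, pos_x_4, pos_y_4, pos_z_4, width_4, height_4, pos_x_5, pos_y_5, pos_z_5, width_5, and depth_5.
pos_x_1 = 6, pos_y_1 = 8, pos_z_1 = 8, width_1 = 3, depth_1 = 4, pos_x_2 = 12, pos_y_2 = 4, pos_z_2 = 10, radius_2 = 3, pos_x_3 = 9, pos_y_3 = 6, pos_z_3 = 8, radius_3 = 2, pos_x_4 = 10, pos_y_4 = 6, pos_z_4 = 4, width_4 = 4, height_4 = 5, pos_x_5 = 4, pos_y_5 = 8, pos_z_5 = 7, width_5 = 4, depth_5 = 2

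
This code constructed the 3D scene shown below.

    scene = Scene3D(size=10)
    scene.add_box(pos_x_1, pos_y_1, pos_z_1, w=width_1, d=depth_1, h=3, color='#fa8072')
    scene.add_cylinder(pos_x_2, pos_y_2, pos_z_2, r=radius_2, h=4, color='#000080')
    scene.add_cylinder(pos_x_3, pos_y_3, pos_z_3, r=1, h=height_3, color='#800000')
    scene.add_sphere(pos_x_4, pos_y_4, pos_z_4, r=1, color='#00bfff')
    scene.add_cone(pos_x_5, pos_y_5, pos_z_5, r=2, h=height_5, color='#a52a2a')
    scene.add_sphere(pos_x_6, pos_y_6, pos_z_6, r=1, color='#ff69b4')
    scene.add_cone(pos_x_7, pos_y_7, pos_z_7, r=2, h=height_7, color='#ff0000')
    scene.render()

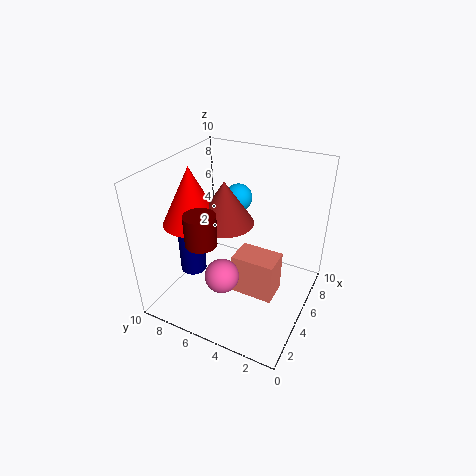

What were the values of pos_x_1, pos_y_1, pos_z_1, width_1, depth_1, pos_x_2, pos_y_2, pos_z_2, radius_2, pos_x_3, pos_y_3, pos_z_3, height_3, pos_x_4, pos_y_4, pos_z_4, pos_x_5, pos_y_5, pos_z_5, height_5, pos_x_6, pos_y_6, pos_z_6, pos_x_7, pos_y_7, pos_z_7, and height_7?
pos_x_1 = 4
pos_y_1 = 2
pos_z_1 = 1
width_1 = 2
depth_1 = 3
pos_x_2 = 5
pos_y_2 = 9
pos_z_2 = 1
radius_2 = 1
pos_x_3 = 2
pos_y_3 = 6
pos_z_3 = 6
height_3 = 2
pos_x_4 = 7
pos_y_4 = 6
pos_z_4 = 7
pos_x_5 = 5
pos_y_5 = 6
pos_z_5 = 6
height_5 = 3
pos_x_6 = 1
pos_y_6 = 4
pos_z_6 = 5
pos_x_7 = 4
pos_y_7 = 8
pos_z_7 = 6
height_7 = 4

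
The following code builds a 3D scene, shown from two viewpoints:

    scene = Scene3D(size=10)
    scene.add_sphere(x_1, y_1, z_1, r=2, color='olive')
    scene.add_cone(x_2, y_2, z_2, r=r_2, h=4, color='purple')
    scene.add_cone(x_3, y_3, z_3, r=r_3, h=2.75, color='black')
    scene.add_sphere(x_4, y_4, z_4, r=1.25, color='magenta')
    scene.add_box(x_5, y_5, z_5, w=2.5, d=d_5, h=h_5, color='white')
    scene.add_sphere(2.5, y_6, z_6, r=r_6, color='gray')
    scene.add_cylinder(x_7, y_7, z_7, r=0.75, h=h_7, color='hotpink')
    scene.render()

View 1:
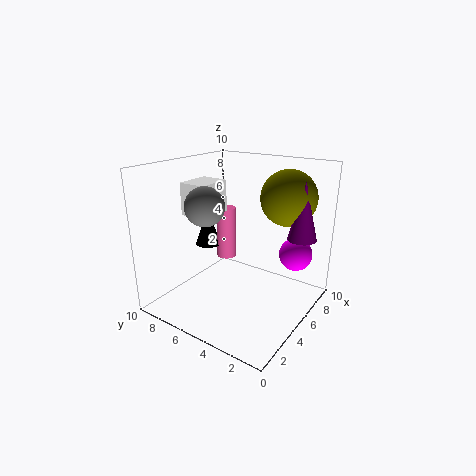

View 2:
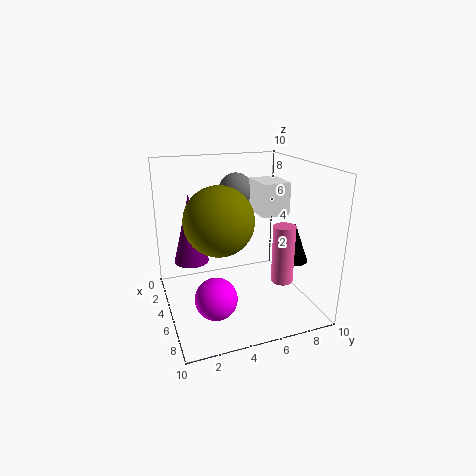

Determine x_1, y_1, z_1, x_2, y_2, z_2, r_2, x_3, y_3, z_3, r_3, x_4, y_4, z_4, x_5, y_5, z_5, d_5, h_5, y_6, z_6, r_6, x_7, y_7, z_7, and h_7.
x_1 = 8
y_1 = 2.75
z_1 = 7.5
x_2 = 7.25
y_2 = 1.25
z_2 = 5
r_2 = 1
x_3 = 6.25
y_3 = 8.75
z_3 = 3.25
r_3 = 1
x_4 = 8.75
y_4 = 2.25
z_4 = 3
x_5 = 3.25
y_5 = 6.5
z_5 = 6.5
d_5 = 2
h_5 = 2.25
y_6 = 5.75
z_6 = 7.75
r_6 = 1.25
x_7 = 7
y_7 = 7.5
z_7 = 2.25
h_7 = 4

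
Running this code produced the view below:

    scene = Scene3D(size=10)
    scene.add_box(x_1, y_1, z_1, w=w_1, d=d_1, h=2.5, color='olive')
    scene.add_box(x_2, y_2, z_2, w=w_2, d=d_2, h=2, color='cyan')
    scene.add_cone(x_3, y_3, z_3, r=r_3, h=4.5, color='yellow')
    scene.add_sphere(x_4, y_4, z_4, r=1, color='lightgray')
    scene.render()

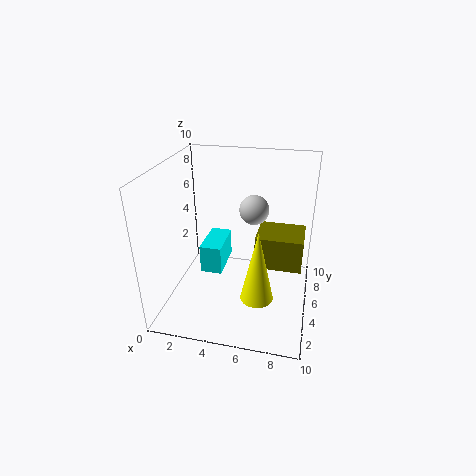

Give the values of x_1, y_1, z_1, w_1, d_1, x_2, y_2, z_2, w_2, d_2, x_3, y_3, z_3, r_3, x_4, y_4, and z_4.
x_1 = 6; y_1 = 6; z_1 = 2; w_1 = 3.5; d_1 = 3; x_2 = 2.5; y_2 = 4; z_2 = 2.5; w_2 = 1.5; d_2 = 3; x_3 = 7; y_3 = 1.5; z_3 = 3; r_3 = 1; x_4 = 6; y_4 = 5.5; z_4 = 7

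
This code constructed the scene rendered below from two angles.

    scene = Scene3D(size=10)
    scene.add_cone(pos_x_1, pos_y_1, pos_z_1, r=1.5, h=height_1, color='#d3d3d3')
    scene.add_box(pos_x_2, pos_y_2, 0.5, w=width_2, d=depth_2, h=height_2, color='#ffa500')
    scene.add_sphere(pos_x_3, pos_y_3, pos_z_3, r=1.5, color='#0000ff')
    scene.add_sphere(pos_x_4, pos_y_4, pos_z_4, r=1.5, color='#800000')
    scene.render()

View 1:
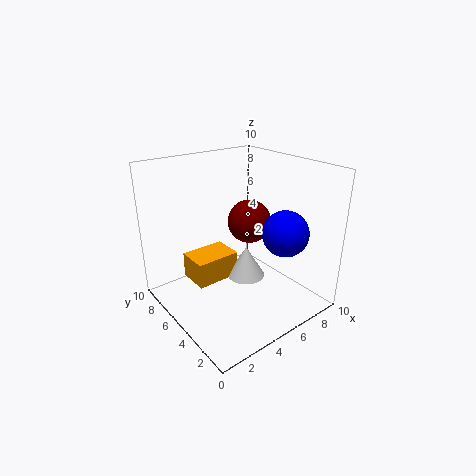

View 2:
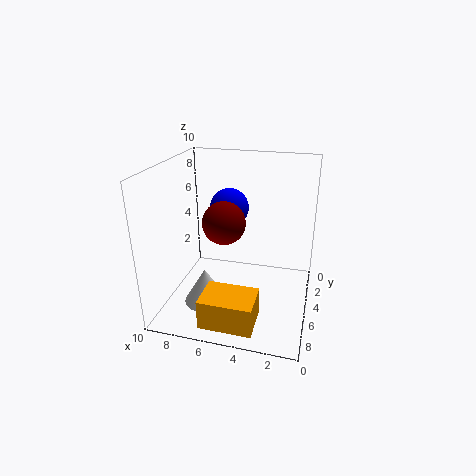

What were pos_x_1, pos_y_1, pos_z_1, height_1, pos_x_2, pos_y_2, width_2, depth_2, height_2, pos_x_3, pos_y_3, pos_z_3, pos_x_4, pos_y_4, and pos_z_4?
pos_x_1 = 7, pos_y_1 = 6.5, pos_z_1 = 0.5, height_1 = 2.5, pos_x_2 = 3, pos_y_2 = 7, width_2 = 3.5, depth_2 = 2.5, height_2 = 2, pos_x_3 = 6.5, pos_y_3 = 2, pos_z_3 = 6, pos_x_4 = 6, pos_y_4 = 5, pos_z_4 = 6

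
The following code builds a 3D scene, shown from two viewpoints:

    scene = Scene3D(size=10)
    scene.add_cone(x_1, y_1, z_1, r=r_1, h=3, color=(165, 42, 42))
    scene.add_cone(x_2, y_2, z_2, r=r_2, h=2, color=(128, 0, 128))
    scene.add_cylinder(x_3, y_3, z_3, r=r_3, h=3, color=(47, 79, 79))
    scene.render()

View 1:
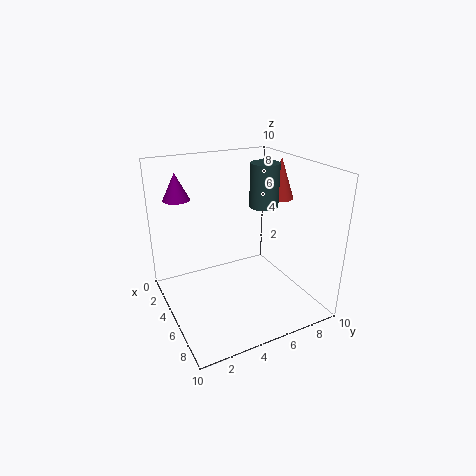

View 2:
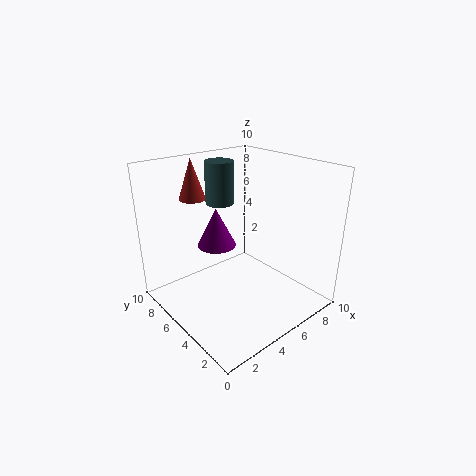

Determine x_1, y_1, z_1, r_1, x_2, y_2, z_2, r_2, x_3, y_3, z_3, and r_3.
x_1 = 4; y_1 = 9; z_1 = 7; r_1 = 1; x_2 = 1; y_2 = 2; z_2 = 7; r_2 = 1; x_3 = 5; y_3 = 7; z_3 = 7; r_3 = 1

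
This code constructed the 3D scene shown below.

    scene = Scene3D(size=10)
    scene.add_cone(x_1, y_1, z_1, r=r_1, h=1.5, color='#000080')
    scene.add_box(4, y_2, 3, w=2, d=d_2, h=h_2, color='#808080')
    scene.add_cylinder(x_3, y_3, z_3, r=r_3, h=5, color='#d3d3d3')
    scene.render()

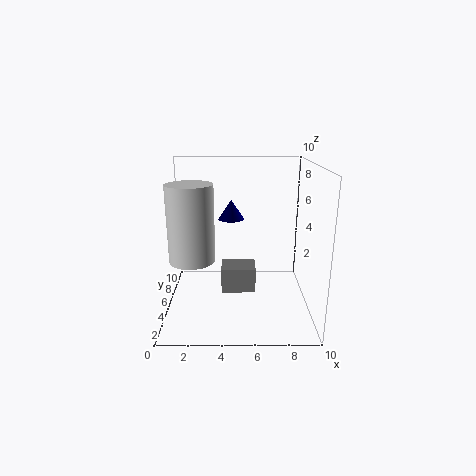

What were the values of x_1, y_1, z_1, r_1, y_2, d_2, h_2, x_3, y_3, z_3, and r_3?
x_1 = 4.5; y_1 = 8; z_1 = 5.5; r_1 = 1; y_2 = 1; d_2 = 1.5; h_2 = 1.5; x_3 = 2; y_3 = 3.5; z_3 = 4; r_3 = 1.5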